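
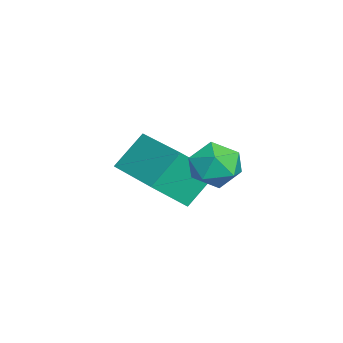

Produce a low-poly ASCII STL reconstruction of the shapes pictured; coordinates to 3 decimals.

solid 
facet normal -0.831 -0.171 0.529
outer loop
vertex -0.171 3.466 3.267
vertex -0.073 2.71 3.176
vertex 0.238 3.067 3.78
endloop
endfacet
facet normal -0.511 0.432 0.743
outer loop
vertex -0.171 3.466 3.267
vertex 0.238 3.067 3.78
vertex 0.482 3.757 3.547
endloop
endfacet
facet normal -0.464 0.867 0.181
outer loop
vertex -0.171 3.466 3.267
vertex 0.482 3.757 3.547
vertex 0.32 3.826 2.8
endloop
endfacet
facet normal -0.754 0.534 -0.381
outer loop
vertex -0.171 3.466 3.267
vertex 0.32 3.826 2.8
vertex -0.022 3.179 2.57
endloop
endfacet
facet normal -0.980 -0.107 -0.165
outer loop
vertex -0.171 3.466 3.267
vertex -0.022 3.179 2.57
vertex -0.073 2.71 3.176
endloop
endfacet
facet normal 0.151 0.268 0.952
outer loop
vertex 0.482 3.757 3.547
vertex 0.238 3.067 3.78
vertex 0.982 3.181 3.63
endloop
endfacet
facet normal -0.365 -0.707 0.606
outer loop
vertex 0.238 3.067 3.78
vertex -0.073 2.71 3.176
vertex 0.64 2.534 3.4
endloop
endfacet
facet normal -0.608 -0.602 -0.517
outer loop
vertex -0.073 2.71 3.176
vertex -0.022 3.179 2.57
vertex 0.478 2.603 2.653
endloop
endfacet
facet normal -0.242 0.436 -0.867
outer loop
vertex -0.022 3.179 2.57
vertex 0.32 3.826 2.8
vertex 0.722 3.293 2.42
endloop
endfacet
facet normal 0.227 0.973 0.041
outer loop
vertex 0.32 3.826 2.8
vertex 0.482 3.757 3.547
vertex 1.033 3.65 3.024
endloop
endfacet
facet normal 0.754 -0.534 0.381
outer loop
vertex 1.131 2.894 2.933
vertex 0.982 3.181 3.63
vertex 0.64 2.534 3.4
endloop
endfacet
facet normal 0.464 -0.867 -0.181
outer loop
vertex 1.131 2.894 2.933
vertex 0.64 2.534 3.4
vertex 0.478 2.603 2.653
endloop
endfacet
facet normal 0.511 -0.432 -0.743
outer loop
vertex 1.131 2.894 2.933
vertex 0.478 2.603 2.653
vertex 0.722 3.293 2.42
endloop
endfacet
facet normal 0.831 0.171 -0.529
outer loop
vertex 1.131 2.894 2.933
vertex 0.722 3.293 2.42
vertex 1.033 3.65 3.024
endloop
endfacet
facet normal 0.980 0.107 0.165
outer loop
vertex 1.131 2.894 2.933
vertex 1.033 3.65 3.024
vertex 0.982 3.181 3.63
endloop
endfacet
facet normal 0.242 -0.436 0.867
outer loop
vertex 0.64 2.534 3.4
vertex 0.982 3.181 3.63
vertex 0.238 3.067 3.78
endloop
endfacet
facet normal -0.227 -0.973 -0.041
outer loop
vertex 0.478 2.603 2.653
vertex 0.64 2.534 3.4
vertex -0.073 2.71 3.176
endloop
endfacet
facet normal -0.151 -0.268 -0.952
outer loop
vertex 0.722 3.293 2.42
vertex 0.478 2.603 2.653
vertex -0.022 3.179 2.57
endloop
endfacet
facet normal 0.365 0.707 -0.606
outer loop
vertex 1.033 3.65 3.024
vertex 0.722 3.293 2.42
vertex 0.32 3.826 2.8
endloop
endfacet
facet normal 0.608 0.602 0.517
outer loop
vertex 0.982 3.181 3.63
vertex 1.033 3.65 3.024
vertex 0.482 3.757 3.547
endloop
endfacet
facet normal -0.845 -0.528 -0.083
outer loop
vertex -2.103 0.469 1.665
vertex -2.647 1.188 2.629
vertex -2.576 1.374 0.722
endloop
endfacet
facet normal 0.413 -0.545 -0.730
outer loop
vertex -0.853 2.452 0.891
vertex -2.103 0.469 1.665
vertex -2.576 1.374 0.722
endloop
endfacet
facet normal -0.845 -0.529 -0.083
outer loop
vertex -2.576 1.374 0.722
vertex -2.647 1.188 2.629
vertex -3.121 2.093 1.686
endloop
endfacet
facet normal -0.341 0.651 -0.678
outer loop
vertex -3.121 2.093 1.686
vertex -0.853 2.452 0.891
vertex -2.576 1.374 0.722
endloop
endfacet
facet normal 0.341 -0.651 0.678
outer loop
vertex -2.103 0.469 1.665
vertex -0.924 2.266 2.798
vertex -2.647 1.188 2.629
endloop
endfacet
facet normal 0.412 -0.545 -0.730
outer loop
vertex -0.379 1.547 1.834
vertex -2.103 0.469 1.665
vertex -0.853 2.452 0.891
endloop
endfacet
facet normal 0.341 -0.651 0.678
outer loop
vertex -0.379 1.547 1.834
vertex -0.924 2.266 2.798
vertex -2.103 0.469 1.665
endloop
endfacet
facet normal -0.412 0.545 0.730
outer loop
vertex -2.647 1.188 2.629
vertex -0.924 2.266 2.798
vertex -3.121 2.093 1.686
endloop
endfacet
facet normal -0.341 0.651 -0.678
outer loop
vertex -1.397 3.171 1.855
vertex -0.853 2.452 0.891
vertex -3.121 2.093 1.686
endloop
endfacet
facet normal -0.412 0.545 0.730
outer loop
vertex -3.121 2.093 1.686
vertex -0.924 2.266 2.798
vertex -1.397 3.171 1.855
endloop
endfacet
facet normal 0.845 0.529 0.083
outer loop
vertex -1.397 3.171 1.855
vertex -0.379 1.547 1.834
vertex -0.853 2.452 0.891
endloop
endfacet
facet normal 0.845 0.528 0.083
outer loop
vertex -0.924 2.266 2.798
vertex -0.379 1.547 1.834
vertex -1.397 3.171 1.855
endloop
endfacet

endsolid


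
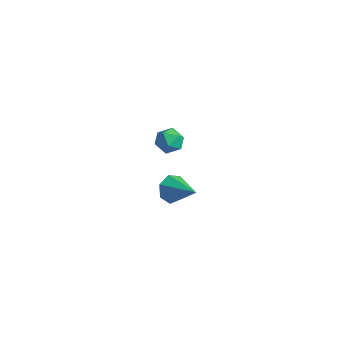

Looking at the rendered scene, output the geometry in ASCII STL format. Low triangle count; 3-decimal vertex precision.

solid 
facet normal -0.895 0.000 -0.446
outer loop
vertex 2.619 -2.441 -0.693
vertex 2.264 -2.71 0.019
vertex 2.392 -1.92 -0.237
endloop
endfacet
facet normal 0.641 0.644 -0.417
outer loop
vertex 2.619 -2.441 -0.693
vertex 2.392 -1.92 -0.237
vertex 3.876 -2.71 0.821
endloop
endfacet
facet normal -0.895 0.001 -0.445
outer loop
vertex 2.392 -1.92 -0.237
vertex 2.264 -2.71 0.019
vertex 2.069 -1.994 0.412
endloop
endfacet
facet normal 0.305 0.917 0.257
outer loop
vertex 2.392 -1.92 -0.237
vertex 2.069 -1.994 0.412
vertex 3.876 -2.71 0.821
endloop
endfacet
facet normal -0.895 0.001 -0.445
outer loop
vertex 2.069 -1.994 0.412
vertex 2.264 -2.71 0.019
vertex 1.893 -2.607 0.765
endloop
endfacet
facet normal 0.001 0.499 0.867
outer loop
vertex 2.069 -1.994 0.412
vertex 1.893 -2.607 0.765
vertex 3.876 -2.71 0.821
endloop
endfacet
facet normal -0.895 -0.000 -0.445
outer loop
vertex 1.893 -2.607 0.765
vertex 2.264 -2.71 0.019
vertex 1.997 -3.297 0.556
endloop
endfacet
facet normal -0.042 -0.295 0.954
outer loop
vertex 1.893 -2.607 0.765
vertex 1.997 -3.297 0.556
vertex 3.876 -2.71 0.821
endloop
endfacet
facet normal -0.896 0.000 -0.445
outer loop
vertex 1.997 -3.297 0.556
vertex 2.264 -2.71 0.019
vertex 2.302 -3.545 -0.058
endloop
endfacet
facet normal 0.207 -0.867 0.453
outer loop
vertex 1.997 -3.297 0.556
vertex 2.302 -3.545 -0.058
vertex 3.876 -2.71 0.821
endloop
endfacet
facet normal -0.895 0.000 -0.446
outer loop
vertex 2.302 -3.545 -0.058
vertex 2.264 -2.71 0.019
vertex 2.579 -3.164 -0.614
endloop
endfacet
facet normal 0.561 -0.786 -0.259
outer loop
vertex 2.302 -3.545 -0.058
vertex 2.579 -3.164 -0.614
vertex 3.876 -2.71 0.821
endloop
endfacet
facet normal -0.895 0.001 -0.446
outer loop
vertex 2.579 -3.164 -0.614
vertex 2.264 -2.71 0.019
vertex 2.619 -2.441 -0.693
endloop
endfacet
facet normal 0.755 -0.112 -0.646
outer loop
vertex 2.579 -3.164 -0.614
vertex 2.619 -2.441 -0.693
vertex 3.876 -2.71 0.821
endloop
endfacet
facet normal -0.812 0.506 0.289
outer loop
vertex -4.217 3.373 -3.618
vertex -4.47 2.691 -3.135
vertex -3.961 3.308 -2.786
endloop
endfacet
facet normal -0.269 0.950 0.157
outer loop
vertex -4.217 3.373 -3.618
vertex -3.961 3.308 -2.786
vertex -3.396 3.569 -3.397
endloop
endfacet
facet normal -0.064 0.852 -0.519
outer loop
vertex -4.217 3.373 -3.618
vertex -3.396 3.569 -3.397
vertex -3.555 3.114 -4.124
endloop
endfacet
facet normal -0.480 0.347 -0.806
outer loop
vertex -4.217 3.373 -3.618
vertex -3.555 3.114 -4.124
vertex -4.219 2.571 -3.962
endloop
endfacet
facet normal -0.943 0.133 -0.306
outer loop
vertex -4.217 3.373 -3.618
vertex -4.219 2.571 -3.962
vertex -4.47 2.691 -3.135
endloop
endfacet
facet normal 0.274 0.767 0.581
outer loop
vertex -3.396 3.569 -3.397
vertex -3.961 3.308 -2.786
vertex -3.141 3.009 -2.778
endloop
endfacet
facet normal -0.604 0.049 0.795
outer loop
vertex -3.961 3.308 -2.786
vertex -4.47 2.691 -3.135
vertex -3.805 2.466 -2.616
endloop
endfacet
facet normal -0.815 -0.555 -0.167
outer loop
vertex -4.47 2.691 -3.135
vertex -4.219 2.571 -3.962
vertex -3.964 2.011 -3.343
endloop
endfacet
facet normal -0.067 -0.209 -0.976
outer loop
vertex -4.219 2.571 -3.962
vertex -3.555 3.114 -4.124
vertex -3.399 2.272 -3.954
endloop
endfacet
facet normal 0.606 0.608 -0.513
outer loop
vertex -3.555 3.114 -4.124
vertex -3.396 3.569 -3.397
vertex -2.89 2.889 -3.605
endloop
endfacet
facet normal 0.480 -0.347 0.806
outer loop
vertex -3.143 2.207 -3.122
vertex -3.141 3.009 -2.778
vertex -3.805 2.466 -2.616
endloop
endfacet
facet normal 0.064 -0.852 0.519
outer loop
vertex -3.143 2.207 -3.122
vertex -3.805 2.466 -2.616
vertex -3.964 2.011 -3.343
endloop
endfacet
facet normal 0.269 -0.950 -0.157
outer loop
vertex -3.143 2.207 -3.122
vertex -3.964 2.011 -3.343
vertex -3.399 2.272 -3.954
endloop
endfacet
facet normal 0.812 -0.506 -0.289
outer loop
vertex -3.143 2.207 -3.122
vertex -3.399 2.272 -3.954
vertex -2.89 2.889 -3.605
endloop
endfacet
facet normal 0.943 -0.133 0.306
outer loop
vertex -3.143 2.207 -3.122
vertex -2.89 2.889 -3.605
vertex -3.141 3.009 -2.778
endloop
endfacet
facet normal 0.067 0.209 0.976
outer loop
vertex -3.805 2.466 -2.616
vertex -3.141 3.009 -2.778
vertex -3.961 3.308 -2.786
endloop
endfacet
facet normal -0.606 -0.608 0.513
outer loop
vertex -3.964 2.011 -3.343
vertex -3.805 2.466 -2.616
vertex -4.47 2.691 -3.135
endloop
endfacet
facet normal -0.274 -0.767 -0.581
outer loop
vertex -3.399 2.272 -3.954
vertex -3.964 2.011 -3.343
vertex -4.219 2.571 -3.962
endloop
endfacet
facet normal 0.604 -0.049 -0.795
outer loop
vertex -2.89 2.889 -3.605
vertex -3.399 2.272 -3.954
vertex -3.555 3.114 -4.124
endloop
endfacet
facet normal 0.815 0.555 0.167
outer loop
vertex -3.141 3.009 -2.778
vertex -2.89 2.889 -3.605
vertex -3.396 3.569 -3.397
endloop
endfacet

endsolid


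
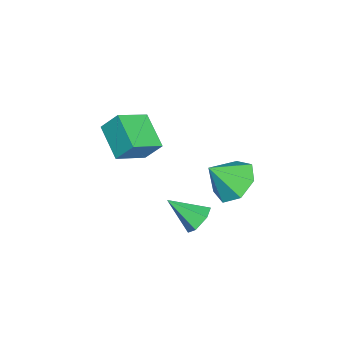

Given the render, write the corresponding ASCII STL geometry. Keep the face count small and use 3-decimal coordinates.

solid 
facet normal 0.119 0.813 -0.570
outer loop
vertex 2.008 0.467 -0.641
vertex 1.695 0.126 -1.193
vertex 1.295 0.508 -0.732
endloop
endfacet
facet normal -0.109 0.243 0.964
outer loop
vertex 2.008 0.467 -0.641
vertex 1.295 0.508 -0.732
vertex 1.505 -1.166 -0.287
endloop
endfacet
facet normal 0.119 0.813 -0.570
outer loop
vertex 1.295 0.508 -0.732
vertex 1.695 0.126 -1.193
vertex 0.982 0.167 -1.284
endloop
endfacet
facet normal -0.875 0.019 0.484
outer loop
vertex 1.295 0.508 -0.732
vertex 0.982 0.167 -1.284
vertex 1.505 -1.166 -0.287
endloop
endfacet
facet normal 0.119 0.814 -0.569
outer loop
vertex 0.982 0.167 -1.284
vertex 1.695 0.126 -1.193
vertex 1.383 -0.214 -1.745
endloop
endfacet
facet normal -0.809 -0.521 -0.273
outer loop
vertex 0.982 0.167 -1.284
vertex 1.383 -0.214 -1.745
vertex 1.505 -1.166 -0.287
endloop
endfacet
facet normal 0.120 0.814 -0.569
outer loop
vertex 1.383 -0.214 -1.745
vertex 1.695 0.126 -1.193
vertex 2.096 -0.255 -1.653
endloop
endfacet
facet normal 0.023 -0.836 -0.548
outer loop
vertex 1.383 -0.214 -1.745
vertex 2.096 -0.255 -1.653
vertex 1.505 -1.166 -0.287
endloop
endfacet
facet normal 0.120 0.814 -0.569
outer loop
vertex 2.096 -0.255 -1.653
vertex 1.695 0.126 -1.193
vertex 2.408 0.085 -1.101
endloop
endfacet
facet normal 0.788 -0.613 -0.068
outer loop
vertex 2.096 -0.255 -1.653
vertex 2.408 0.085 -1.101
vertex 1.505 -1.166 -0.287
endloop
endfacet
facet normal 0.120 0.813 -0.570
outer loop
vertex 2.408 0.085 -1.101
vertex 1.695 0.126 -1.193
vertex 2.008 0.467 -0.641
endloop
endfacet
facet normal 0.722 -0.073 0.688
outer loop
vertex 2.408 0.085 -1.101
vertex 2.008 0.467 -0.641
vertex 1.505 -1.166 -0.287
endloop
endfacet
facet normal -0.643 0.604 -0.471
outer loop
vertex -2.624 -2.652 1.111
vertex -1.308 -1.808 0.396
vertex -2.647 -3.362 0.232
endloop
endfacet
facet normal -0.765 -0.491 0.416
outer loop
vertex -1.592 -4.352 1.004
vertex -2.624 -2.652 1.111
vertex -2.647 -3.362 0.232
endloop
endfacet
facet normal -0.643 0.604 -0.470
outer loop
vertex -2.647 -3.362 0.232
vertex -1.308 -1.808 0.396
vertex -1.331 -2.517 -0.483
endloop
endfacet
facet normal -0.020 -0.628 -0.778
outer loop
vertex -1.331 -2.517 -0.483
vertex -1.592 -4.352 1.004
vertex -2.647 -3.362 0.232
endloop
endfacet
facet normal 0.020 0.628 0.778
outer loop
vertex -2.624 -2.652 1.111
vertex -0.253 -2.798 1.168
vertex -1.308 -1.808 0.396
endloop
endfacet
facet normal -0.766 -0.491 0.416
outer loop
vertex -1.569 -3.643 1.883
vertex -2.624 -2.652 1.111
vertex -1.592 -4.352 1.004
endloop
endfacet
facet normal 0.020 0.628 0.778
outer loop
vertex -1.569 -3.643 1.883
vertex -0.253 -2.798 1.168
vertex -2.624 -2.652 1.111
endloop
endfacet
facet normal 0.765 0.491 -0.416
outer loop
vertex -1.308 -1.808 0.396
vertex -0.253 -2.798 1.168
vertex -1.331 -2.517 -0.483
endloop
endfacet
facet normal -0.020 -0.628 -0.778
outer loop
vertex -0.276 -3.508 0.289
vertex -1.592 -4.352 1.004
vertex -1.331 -2.517 -0.483
endloop
endfacet
facet normal 0.765 0.491 -0.416
outer loop
vertex -1.331 -2.517 -0.483
vertex -0.253 -2.798 1.168
vertex -0.276 -3.508 0.289
endloop
endfacet
facet normal 0.643 -0.604 0.471
outer loop
vertex -0.276 -3.508 0.289
vertex -1.569 -3.643 1.883
vertex -1.592 -4.352 1.004
endloop
endfacet
facet normal 0.643 -0.604 0.471
outer loop
vertex -0.253 -2.798 1.168
vertex -1.569 -3.643 1.883
vertex -0.276 -3.508 0.289
endloop
endfacet
facet normal -0.257 0.634 -0.729
outer loop
vertex 2.507 1.805 1.312
vertex 1.53 1.42 1.321
vertex 1.923 2.218 1.877
endloop
endfacet
facet normal 0.748 0.186 0.637
outer loop
vertex 2.507 1.805 1.312
vertex 1.923 2.218 1.877
vertex 1.91 0.48 2.399
endloop
endfacet
facet normal -0.257 0.634 -0.729
outer loop
vertex 1.923 2.218 1.877
vertex 1.53 1.42 1.321
vertex 1.044 2.03 2.023
endloop
endfacet
facet normal 0.097 0.286 0.953
outer loop
vertex 1.923 2.218 1.877
vertex 1.044 2.03 2.023
vertex 1.91 0.48 2.399
endloop
endfacet
facet normal -0.257 0.635 -0.729
outer loop
vertex 1.044 2.03 2.023
vertex 1.53 1.42 1.321
vertex 0.53 1.382 1.64
endloop
endfacet
facet normal -0.523 -0.086 0.848
outer loop
vertex 1.044 2.03 2.023
vertex 0.53 1.382 1.64
vertex 1.91 0.48 2.399
endloop
endfacet
facet normal -0.257 0.634 -0.729
outer loop
vertex 0.53 1.382 1.64
vertex 1.53 1.42 1.321
vertex 0.77 0.762 1.016
endloop
endfacet
facet normal -0.645 -0.651 0.399
outer loop
vertex 0.53 1.382 1.64
vertex 0.77 0.762 1.016
vertex 1.91 0.48 2.399
endloop
endfacet
facet normal -0.257 0.635 -0.729
outer loop
vertex 0.77 0.762 1.016
vertex 1.53 1.42 1.321
vertex 1.581 0.638 0.622
endloop
endfacet
facet normal -0.177 -0.983 -0.055
outer loop
vertex 0.77 0.762 1.016
vertex 1.581 0.638 0.622
vertex 1.91 0.48 2.399
endloop
endfacet
facet normal -0.257 0.635 -0.729
outer loop
vertex 1.581 0.638 0.622
vertex 1.53 1.42 1.321
vertex 2.354 1.102 0.753
endloop
endfacet
facet normal 0.528 -0.832 -0.172
outer loop
vertex 1.581 0.638 0.622
vertex 2.354 1.102 0.753
vertex 1.91 0.48 2.399
endloop
endfacet
facet normal -0.257 0.635 -0.728
outer loop
vertex 2.354 1.102 0.753
vertex 1.53 1.42 1.321
vertex 2.507 1.805 1.312
endloop
endfacet
facet normal 0.940 -0.312 0.136
outer loop
vertex 2.354 1.102 0.753
vertex 2.507 1.805 1.312
vertex 1.91 0.48 2.399
endloop
endfacet

endsolid


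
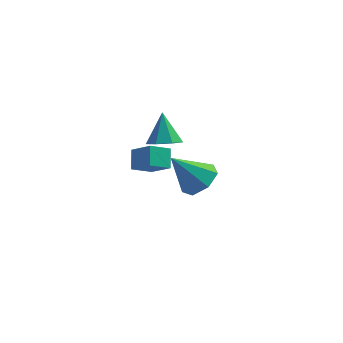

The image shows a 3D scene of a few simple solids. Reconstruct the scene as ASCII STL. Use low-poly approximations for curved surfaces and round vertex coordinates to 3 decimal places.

solid 
facet normal -0.723 -0.502 0.474
outer loop
vertex -1.073 -1.288 2.563
vertex -1.889 -0.773 1.865
vertex -0.989 -1.999 1.938
endloop
endfacet
facet normal 0.684 -0.434 0.586
outer loop
vertex -0.251 -1.487 1.455
vertex -1.073 -1.288 2.563
vertex -0.989 -1.999 1.938
endloop
endfacet
facet normal -0.723 -0.503 0.474
outer loop
vertex -0.989 -1.999 1.938
vertex -1.889 -0.773 1.865
vertex -1.804 -1.484 1.241
endloop
endfacet
facet normal 0.089 -0.748 -0.657
outer loop
vertex -1.804 -1.484 1.241
vertex -0.251 -1.487 1.455
vertex -0.989 -1.999 1.938
endloop
endfacet
facet normal -0.089 0.749 0.657
outer loop
vertex -1.073 -1.288 2.563
vertex -1.151 -0.261 1.382
vertex -1.889 -0.773 1.865
endloop
endfacet
facet normal 0.685 -0.432 0.586
outer loop
vertex -0.336 -0.776 2.079
vertex -1.073 -1.288 2.563
vertex -0.251 -1.487 1.455
endloop
endfacet
facet normal -0.089 0.749 0.657
outer loop
vertex -0.336 -0.776 2.079
vertex -1.151 -0.261 1.382
vertex -1.073 -1.288 2.563
endloop
endfacet
facet normal -0.684 0.433 -0.587
outer loop
vertex -1.889 -0.773 1.865
vertex -1.151 -0.261 1.382
vertex -1.804 -1.484 1.241
endloop
endfacet
facet normal 0.089 -0.749 -0.657
outer loop
vertex -1.067 -0.972 0.757
vertex -0.251 -1.487 1.455
vertex -1.804 -1.484 1.241
endloop
endfacet
facet normal -0.685 0.433 -0.585
outer loop
vertex -1.804 -1.484 1.241
vertex -1.151 -0.261 1.382
vertex -1.067 -0.972 0.757
endloop
endfacet
facet normal 0.723 0.503 -0.474
outer loop
vertex -1.067 -0.972 0.757
vertex -0.336 -0.776 2.079
vertex -0.251 -1.487 1.455
endloop
endfacet
facet normal 0.723 0.502 -0.474
outer loop
vertex -1.151 -0.261 1.382
vertex -0.336 -0.776 2.079
vertex -1.067 -0.972 0.757
endloop
endfacet
facet normal 0.623 0.121 -0.773
outer loop
vertex 0.839 4.573 -2.863
vertex 0.327 3.889 -3.383
vertex 0.183 4.878 -3.344
endloop
endfacet
facet normal -0.077 0.792 0.606
outer loop
vertex 0.839 4.573 -2.863
vertex 0.183 4.878 -3.344
vertex -0.887 3.651 -1.877
endloop
endfacet
facet normal 0.623 0.121 -0.773
outer loop
vertex 0.183 4.878 -3.344
vertex 0.327 3.889 -3.383
vertex -0.364 4.438 -3.854
endloop
endfacet
facet normal -0.682 0.723 0.108
outer loop
vertex 0.183 4.878 -3.344
vertex -0.364 4.438 -3.854
vertex -0.887 3.651 -1.877
endloop
endfacet
facet normal 0.623 0.122 -0.772
outer loop
vertex -0.364 4.438 -3.854
vertex 0.327 3.889 -3.383
vertex -0.39 3.585 -4.01
endloop
endfacet
facet normal -0.971 0.071 -0.228
outer loop
vertex -0.364 4.438 -3.854
vertex -0.39 3.585 -4.01
vertex -0.887 3.651 -1.877
endloop
endfacet
facet normal 0.623 0.122 -0.772
outer loop
vertex -0.39 3.585 -4.01
vertex 0.327 3.889 -3.383
vertex 0.124 2.961 -3.694
endloop
endfacet
facet normal -0.725 -0.672 -0.148
outer loop
vertex -0.39 3.585 -4.01
vertex 0.124 2.961 -3.694
vertex -0.887 3.651 -1.877
endloop
endfacet
facet normal 0.623 0.123 -0.772
outer loop
vertex 0.124 2.961 -3.694
vertex 0.327 3.889 -3.383
vertex 0.791 3.036 -3.144
endloop
endfacet
facet normal -0.131 -0.949 0.288
outer loop
vertex 0.124 2.961 -3.694
vertex 0.791 3.036 -3.144
vertex -0.887 3.651 -1.877
endloop
endfacet
facet normal 0.622 0.122 -0.773
outer loop
vertex 0.791 3.036 -3.144
vertex 0.327 3.889 -3.383
vertex 1.109 3.753 -2.775
endloop
endfacet
facet normal 0.366 -0.549 0.751
outer loop
vertex 0.791 3.036 -3.144
vertex 1.109 3.753 -2.775
vertex -0.887 3.651 -1.877
endloop
endfacet
facet normal 0.622 0.122 -0.773
outer loop
vertex 1.109 3.753 -2.775
vertex 0.327 3.889 -3.383
vertex 0.839 4.573 -2.863
endloop
endfacet
facet normal 0.390 0.224 0.893
outer loop
vertex 1.109 3.753 -2.775
vertex 0.839 4.573 -2.863
vertex -0.887 3.651 -1.877
endloop
endfacet
facet normal 0.129 -0.538 -0.833
outer loop
vertex -0.441 3.087 -0.362
vertex -1.01 2.591 -0.13
vertex -1.076 3.248 -0.564
endloop
endfacet
facet normal 0.269 0.960 -0.079
outer loop
vertex -0.441 3.087 -0.362
vertex -1.076 3.248 -0.564
vertex -1.21 3.429 1.17
endloop
endfacet
facet normal 0.128 -0.538 -0.833
outer loop
vertex -1.076 3.248 -0.564
vertex -1.01 2.591 -0.13
vertex -1.661 2.915 -0.439
endloop
endfacet
facet normal -0.511 0.850 -0.128
outer loop
vertex -1.076 3.248 -0.564
vertex -1.661 2.915 -0.439
vertex -1.21 3.429 1.17
endloop
endfacet
facet normal 0.128 -0.537 -0.834
outer loop
vertex -1.661 2.915 -0.439
vertex -1.01 2.591 -0.13
vertex -1.757 2.338 -0.082
endloop
endfacet
facet normal -0.946 0.269 0.179
outer loop
vertex -1.661 2.915 -0.439
vertex -1.757 2.338 -0.082
vertex -1.21 3.429 1.17
endloop
endfacet
facet normal 0.128 -0.537 -0.834
outer loop
vertex -1.757 2.338 -0.082
vertex -1.01 2.591 -0.13
vertex -1.29 1.951 0.239
endloop
endfacet
facet normal -0.709 -0.348 0.613
outer loop
vertex -1.757 2.338 -0.082
vertex -1.29 1.951 0.239
vertex -1.21 3.429 1.17
endloop
endfacet
facet normal 0.128 -0.537 -0.834
outer loop
vertex -1.29 1.951 0.239
vertex -1.01 2.591 -0.13
vertex -0.613 2.047 0.281
endloop
endfacet
facet normal 0.023 -0.534 0.845
outer loop
vertex -1.29 1.951 0.239
vertex -0.613 2.047 0.281
vertex -1.21 3.429 1.17
endloop
endfacet
facet normal 0.128 -0.537 -0.834
outer loop
vertex -0.613 2.047 0.281
vertex -1.01 2.591 -0.13
vertex -0.235 2.552 0.014
endloop
endfacet
facet normal 0.697 -0.150 0.702
outer loop
vertex -0.613 2.047 0.281
vertex -0.235 2.552 0.014
vertex -1.21 3.429 1.17
endloop
endfacet
facet normal 0.128 -0.537 -0.834
outer loop
vertex -0.235 2.552 0.014
vertex -1.01 2.591 -0.13
vertex -0.441 3.087 -0.362
endloop
endfacet
facet normal 0.807 0.515 0.290
outer loop
vertex -0.235 2.552 0.014
vertex -0.441 3.087 -0.362
vertex -1.21 3.429 1.17
endloop
endfacet

endsolid


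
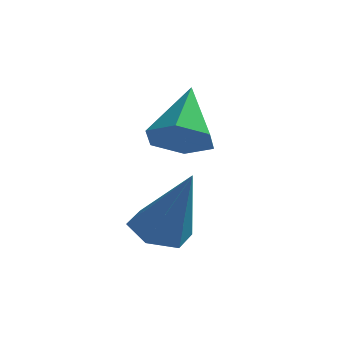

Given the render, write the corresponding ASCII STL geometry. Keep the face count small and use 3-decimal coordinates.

solid 
facet normal -0.416 0.161 -0.895
outer loop
vertex 0.812 2.256 -1.611
vertex 0.27 1.933 -1.417
vertex 0.318 2.584 -1.322
endloop
endfacet
facet normal 0.618 0.762 0.191
outer loop
vertex 0.812 2.256 -1.611
vertex 0.318 2.584 -1.322
vertex 1.01 1.647 0.177
endloop
endfacet
facet normal -0.416 0.161 -0.895
outer loop
vertex 0.318 2.584 -1.322
vertex 0.27 1.933 -1.417
vertex -0.224 2.261 -1.128
endloop
endfacet
facet normal -0.245 0.767 0.593
outer loop
vertex 0.318 2.584 -1.322
vertex -0.224 2.261 -1.128
vertex 1.01 1.647 0.177
endloop
endfacet
facet normal -0.416 0.161 -0.895
outer loop
vertex -0.224 2.261 -1.128
vertex 0.27 1.933 -1.417
vertex -0.272 1.61 -1.223
endloop
endfacet
facet normal -0.736 -0.044 0.675
outer loop
vertex -0.224 2.261 -1.128
vertex -0.272 1.61 -1.223
vertex 1.01 1.647 0.177
endloop
endfacet
facet normal -0.416 0.160 -0.895
outer loop
vertex -0.272 1.61 -1.223
vertex 0.27 1.933 -1.417
vertex 0.222 1.281 -1.511
endloop
endfacet
facet normal -0.365 -0.860 0.357
outer loop
vertex -0.272 1.61 -1.223
vertex 0.222 1.281 -1.511
vertex 1.01 1.647 0.177
endloop
endfacet
facet normal -0.415 0.160 -0.896
outer loop
vertex 0.222 1.281 -1.511
vertex 0.27 1.933 -1.417
vertex 0.765 1.604 -1.705
endloop
endfacet
facet normal 0.499 -0.866 -0.045
outer loop
vertex 0.222 1.281 -1.511
vertex 0.765 1.604 -1.705
vertex 1.01 1.647 0.177
endloop
endfacet
facet normal -0.415 0.159 -0.896
outer loop
vertex 0.765 1.604 -1.705
vertex 0.27 1.933 -1.417
vertex 0.812 2.256 -1.611
endloop
endfacet
facet normal 0.990 -0.053 -0.128
outer loop
vertex 0.765 1.604 -1.705
vertex 0.812 2.256 -1.611
vertex 1.01 1.647 0.177
endloop
endfacet
facet normal 0.086 -0.748 -0.658
outer loop
vertex 0.863 3.476 0.196
vertex 0.276 3.165 0.473
vertex 0.213 3.635 -0.069
endloop
endfacet
facet normal 0.358 0.861 -0.361
outer loop
vertex 0.863 3.476 0.196
vertex 0.213 3.635 -0.069
vertex 0.144 4.315 1.487
endloop
endfacet
facet normal 0.087 -0.748 -0.658
outer loop
vertex 0.213 3.635 -0.069
vertex 0.276 3.165 0.473
vertex -0.374 3.324 0.207
endloop
endfacet
facet normal -0.562 0.748 -0.352
outer loop
vertex 0.213 3.635 -0.069
vertex -0.374 3.324 0.207
vertex 0.144 4.315 1.487
endloop
endfacet
facet normal 0.086 -0.748 -0.658
outer loop
vertex -0.374 3.324 0.207
vertex 0.276 3.165 0.473
vertex -0.312 2.854 0.749
endloop
endfacet
facet normal -0.952 0.168 0.255
outer loop
vertex -0.374 3.324 0.207
vertex -0.312 2.854 0.749
vertex 0.144 4.315 1.487
endloop
endfacet
facet normal 0.085 -0.747 -0.660
outer loop
vertex -0.312 2.854 0.749
vertex 0.276 3.165 0.473
vertex 0.339 2.694 1.014
endloop
endfacet
facet normal -0.422 -0.300 0.855
outer loop
vertex -0.312 2.854 0.749
vertex 0.339 2.694 1.014
vertex 0.144 4.315 1.487
endloop
endfacet
facet normal 0.085 -0.747 -0.660
outer loop
vertex 0.339 2.694 1.014
vertex 0.276 3.165 0.473
vertex 0.926 3.005 0.738
endloop
endfacet
facet normal 0.497 -0.187 0.847
outer loop
vertex 0.339 2.694 1.014
vertex 0.926 3.005 0.738
vertex 0.144 4.315 1.487
endloop
endfacet
facet normal 0.085 -0.747 -0.659
outer loop
vertex 0.926 3.005 0.738
vertex 0.276 3.165 0.473
vertex 0.863 3.476 0.196
endloop
endfacet
facet normal 0.888 0.393 0.239
outer loop
vertex 0.926 3.005 0.738
vertex 0.863 3.476 0.196
vertex 0.144 4.315 1.487
endloop
endfacet

endsolid


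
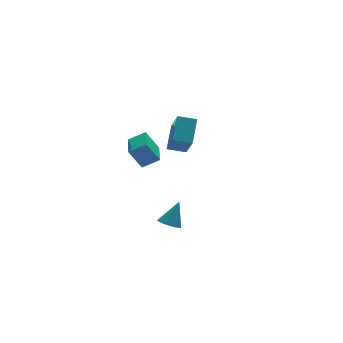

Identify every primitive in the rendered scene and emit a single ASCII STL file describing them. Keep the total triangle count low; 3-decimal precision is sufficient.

solid 
facet normal -0.477 -0.666 -0.573
outer loop
vertex 0.226 1.446 0.761
vertex -0.708 1.913 0.996
vertex 0.435 2.661 -0.827
endloop
endfacet
facet normal 0.872 -0.437 -0.219
outer loop
vertex 1.228 3.767 0.124
vertex 0.226 1.446 0.761
vertex 0.435 2.661 -0.827
endloop
endfacet
facet normal -0.477 -0.666 -0.573
outer loop
vertex 0.435 2.661 -0.827
vertex -0.708 1.913 0.996
vertex -0.499 3.128 -0.592
endloop
endfacet
facet normal 0.104 0.605 -0.790
outer loop
vertex -0.499 3.128 -0.592
vertex 1.228 3.767 0.124
vertex 0.435 2.661 -0.827
endloop
endfacet
facet normal -0.104 -0.605 0.790
outer loop
vertex 0.226 1.446 0.761
vertex 0.085 3.019 1.947
vertex -0.708 1.913 0.996
endloop
endfacet
facet normal 0.872 -0.437 -0.219
outer loop
vertex 1.019 2.552 1.712
vertex 0.226 1.446 0.761
vertex 1.228 3.767 0.124
endloop
endfacet
facet normal -0.104 -0.605 0.790
outer loop
vertex 1.019 2.552 1.712
vertex 0.085 3.019 1.947
vertex 0.226 1.446 0.761
endloop
endfacet
facet normal -0.872 0.437 0.219
outer loop
vertex -0.708 1.913 0.996
vertex 0.085 3.019 1.947
vertex -0.499 3.128 -0.592
endloop
endfacet
facet normal 0.104 0.605 -0.790
outer loop
vertex 0.294 4.234 0.359
vertex 1.228 3.767 0.124
vertex -0.499 3.128 -0.592
endloop
endfacet
facet normal -0.872 0.437 0.219
outer loop
vertex -0.499 3.128 -0.592
vertex 0.085 3.019 1.947
vertex 0.294 4.234 0.359
endloop
endfacet
facet normal 0.477 0.666 0.573
outer loop
vertex 0.294 4.234 0.359
vertex 1.019 2.552 1.712
vertex 1.228 3.767 0.124
endloop
endfacet
facet normal 0.477 0.666 0.573
outer loop
vertex 0.085 3.019 1.947
vertex 1.019 2.552 1.712
vertex 0.294 4.234 0.359
endloop
endfacet
facet normal -0.446 0.239 0.863
outer loop
vertex -2.546 1.211 1.65
vertex -1.983 2.545 1.572
vertex -3.417 1.547 1.107
endloop
endfacet
facet normal -0.388 -0.920 0.054
outer loop
vertex -2.797 1.215 -0.092
vertex -2.546 1.211 1.65
vertex -3.417 1.547 1.107
endloop
endfacet
facet normal -0.446 0.239 0.862
outer loop
vertex -3.417 1.547 1.107
vertex -1.983 2.545 1.572
vertex -2.854 2.881 1.028
endloop
endfacet
facet normal -0.807 0.311 -0.503
outer loop
vertex -2.854 2.881 1.028
vertex -2.797 1.215 -0.092
vertex -3.417 1.547 1.107
endloop
endfacet
facet normal 0.806 -0.311 0.503
outer loop
vertex -2.546 1.211 1.65
vertex -1.363 2.213 0.373
vertex -1.983 2.545 1.572
endloop
endfacet
facet normal -0.388 -0.920 0.054
outer loop
vertex -1.926 0.879 0.452
vertex -2.546 1.211 1.65
vertex -2.797 1.215 -0.092
endloop
endfacet
facet normal 0.806 -0.311 0.503
outer loop
vertex -1.926 0.879 0.452
vertex -1.363 2.213 0.373
vertex -2.546 1.211 1.65
endloop
endfacet
facet normal 0.388 0.920 -0.054
outer loop
vertex -1.983 2.545 1.572
vertex -1.363 2.213 0.373
vertex -2.854 2.881 1.028
endloop
endfacet
facet normal -0.806 0.311 -0.503
outer loop
vertex -2.234 2.549 -0.17
vertex -2.797 1.215 -0.092
vertex -2.854 2.881 1.028
endloop
endfacet
facet normal 0.388 0.920 -0.054
outer loop
vertex -2.854 2.881 1.028
vertex -1.363 2.213 0.373
vertex -2.234 2.549 -0.17
endloop
endfacet
facet normal 0.446 -0.239 -0.862
outer loop
vertex -2.234 2.549 -0.17
vertex -1.926 0.879 0.452
vertex -2.797 1.215 -0.092
endloop
endfacet
facet normal 0.446 -0.239 -0.863
outer loop
vertex -1.363 2.213 0.373
vertex -1.926 0.879 0.452
vertex -2.234 2.549 -0.17
endloop
endfacet
facet normal -0.518 -0.268 -0.812
outer loop
vertex -3.032 -3.727 -1.135
vertex -3.573 -3.803 -0.765
vertex -3.362 -3.262 -1.078
endloop
endfacet
facet normal 0.782 0.582 -0.221
outer loop
vertex -3.032 -3.727 -1.135
vertex -3.362 -3.262 -1.078
vertex -2.827 -3.417 0.405
endloop
endfacet
facet normal -0.519 -0.267 -0.812
outer loop
vertex -3.362 -3.262 -1.078
vertex -3.573 -3.803 -0.765
vertex -3.85 -3.204 -0.785
endloop
endfacet
facet normal 0.147 0.988 0.050
outer loop
vertex -3.362 -3.262 -1.078
vertex -3.85 -3.204 -0.785
vertex -2.827 -3.417 0.405
endloop
endfacet
facet normal -0.519 -0.267 -0.812
outer loop
vertex -3.85 -3.204 -0.785
vertex -3.573 -3.803 -0.765
vertex -4.13 -3.597 -0.477
endloop
endfacet
facet normal -0.451 0.727 0.518
outer loop
vertex -3.85 -3.204 -0.785
vertex -4.13 -3.597 -0.477
vertex -2.827 -3.417 0.405
endloop
endfacet
facet normal -0.519 -0.268 -0.812
outer loop
vertex -4.13 -3.597 -0.477
vertex -3.573 -3.803 -0.765
vertex -3.991 -4.145 -0.385
endloop
endfacet
facet normal -0.560 -0.003 0.828
outer loop
vertex -4.13 -3.597 -0.477
vertex -3.991 -4.145 -0.385
vertex -2.827 -3.417 0.405
endloop
endfacet
facet normal -0.518 -0.268 -0.812
outer loop
vertex -3.991 -4.145 -0.385
vertex -3.573 -3.803 -0.765
vertex -3.537 -4.435 -0.579
endloop
endfacet
facet normal -0.099 -0.655 0.749
outer loop
vertex -3.991 -4.145 -0.385
vertex -3.537 -4.435 -0.579
vertex -2.827 -3.417 0.405
endloop
endfacet
facet normal -0.518 -0.268 -0.812
outer loop
vertex -3.537 -4.435 -0.579
vertex -3.573 -3.803 -0.765
vertex -3.11 -4.249 -0.913
endloop
endfacet
facet normal 0.586 -0.736 0.339
outer loop
vertex -3.537 -4.435 -0.579
vertex -3.11 -4.249 -0.913
vertex -2.827 -3.417 0.405
endloop
endfacet
facet normal -0.518 -0.268 -0.812
outer loop
vertex -3.11 -4.249 -0.913
vertex -3.573 -3.803 -0.765
vertex -3.032 -3.727 -1.135
endloop
endfacet
facet normal 0.978 -0.186 -0.093
outer loop
vertex -3.11 -4.249 -0.913
vertex -3.032 -3.727 -1.135
vertex -2.827 -3.417 0.405
endloop
endfacet

endsolid


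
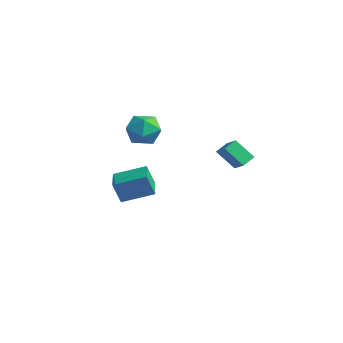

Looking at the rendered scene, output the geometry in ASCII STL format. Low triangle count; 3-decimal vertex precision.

solid 
facet normal -0.485 -0.814 -0.320
outer loop
vertex -3.521 -2.115 -1.44
vertex -5.069 -1.249 -1.295
vertex -3.385 -1.632 -2.874
endloop
endfacet
facet normal 0.870 -0.487 -0.081
outer loop
vertex -2.371 0.069 -2.205
vertex -3.521 -2.115 -1.44
vertex -3.385 -1.632 -2.874
endloop
endfacet
facet normal -0.485 -0.813 -0.320
outer loop
vertex -3.385 -1.632 -2.874
vertex -5.069 -1.249 -1.295
vertex -4.933 -0.765 -2.73
endloop
endfacet
facet normal 0.090 0.318 -0.944
outer loop
vertex -4.933 -0.765 -2.73
vertex -2.371 0.069 -2.205
vertex -3.385 -1.632 -2.874
endloop
endfacet
facet normal -0.089 -0.318 0.944
outer loop
vertex -3.521 -2.115 -1.44
vertex -4.055 0.452 -0.626
vertex -5.069 -1.249 -1.295
endloop
endfacet
facet normal 0.870 -0.487 -0.082
outer loop
vertex -2.507 -0.415 -0.77
vertex -3.521 -2.115 -1.44
vertex -2.371 0.069 -2.205
endloop
endfacet
facet normal -0.090 -0.318 0.944
outer loop
vertex -2.507 -0.415 -0.77
vertex -4.055 0.452 -0.626
vertex -3.521 -2.115 -1.44
endloop
endfacet
facet normal -0.870 0.486 0.082
outer loop
vertex -5.069 -1.249 -1.295
vertex -4.055 0.452 -0.626
vertex -4.933 -0.765 -2.73
endloop
endfacet
facet normal 0.090 0.318 -0.944
outer loop
vertex -3.919 0.935 -2.06
vertex -2.371 0.069 -2.205
vertex -4.933 -0.765 -2.73
endloop
endfacet
facet normal -0.870 0.487 0.081
outer loop
vertex -4.933 -0.765 -2.73
vertex -4.055 0.452 -0.626
vertex -3.919 0.935 -2.06
endloop
endfacet
facet normal 0.485 0.814 0.320
outer loop
vertex -3.919 0.935 -2.06
vertex -2.507 -0.415 -0.77
vertex -2.371 0.069 -2.205
endloop
endfacet
facet normal 0.485 0.814 0.320
outer loop
vertex -4.055 0.452 -0.626
vertex -2.507 -0.415 -0.77
vertex -3.919 0.935 -2.06
endloop
endfacet
facet normal -0.615 0.409 0.674
outer loop
vertex -3.089 -0.23 3.324
vertex -2.76 -1.087 4.144
vertex -2.134 -0.03 4.073
endloop
endfacet
facet normal -0.364 0.904 0.223
outer loop
vertex -3.089 -0.23 3.324
vertex -2.134 -0.03 4.073
vertex -2.064 0.291 2.887
endloop
endfacet
facet normal -0.549 0.712 -0.438
outer loop
vertex -3.089 -0.23 3.324
vertex -2.064 0.291 2.887
vertex -2.648 -0.566 2.226
endloop
endfacet
facet normal -0.913 0.099 -0.397
outer loop
vertex -3.089 -0.23 3.324
vertex -2.648 -0.566 2.226
vertex -3.078 -1.418 3.003
endloop
endfacet
facet normal -0.953 -0.087 0.291
outer loop
vertex -3.089 -0.23 3.324
vertex -3.078 -1.418 3.003
vertex -2.76 -1.087 4.144
endloop
endfacet
facet normal 0.348 0.900 0.264
outer loop
vertex -2.064 0.291 2.887
vertex -2.134 -0.03 4.073
vertex -1.102 -0.242 3.437
endloop
endfacet
facet normal -0.056 0.100 0.993
outer loop
vertex -2.134 -0.03 4.073
vertex -2.76 -1.087 4.144
vertex -1.532 -1.094 4.214
endloop
endfacet
facet normal -0.604 -0.705 0.373
outer loop
vertex -2.76 -1.087 4.144
vertex -3.078 -1.418 3.003
vertex -2.116 -1.951 3.553
endloop
endfacet
facet normal -0.539 -0.403 -0.740
outer loop
vertex -3.078 -1.418 3.003
vertex -2.648 -0.566 2.226
vertex -2.046 -1.63 2.367
endloop
endfacet
facet normal 0.049 0.589 -0.807
outer loop
vertex -2.648 -0.566 2.226
vertex -2.064 0.291 2.887
vertex -1.42 -0.573 2.296
endloop
endfacet
facet normal 0.913 -0.099 0.397
outer loop
vertex -1.091 -1.43 3.116
vertex -1.102 -0.242 3.437
vertex -1.532 -1.094 4.214
endloop
endfacet
facet normal 0.549 -0.712 0.438
outer loop
vertex -1.091 -1.43 3.116
vertex -1.532 -1.094 4.214
vertex -2.116 -1.951 3.553
endloop
endfacet
facet normal 0.364 -0.904 -0.223
outer loop
vertex -1.091 -1.43 3.116
vertex -2.116 -1.951 3.553
vertex -2.046 -1.63 2.367
endloop
endfacet
facet normal 0.615 -0.409 -0.674
outer loop
vertex -1.091 -1.43 3.116
vertex -2.046 -1.63 2.367
vertex -1.42 -0.573 2.296
endloop
endfacet
facet normal 0.953 0.087 -0.291
outer loop
vertex -1.091 -1.43 3.116
vertex -1.42 -0.573 2.296
vertex -1.102 -0.242 3.437
endloop
endfacet
facet normal 0.539 0.403 0.740
outer loop
vertex -1.532 -1.094 4.214
vertex -1.102 -0.242 3.437
vertex -2.134 -0.03 4.073
endloop
endfacet
facet normal -0.049 -0.589 0.807
outer loop
vertex -2.116 -1.951 3.553
vertex -1.532 -1.094 4.214
vertex -2.76 -1.087 4.144
endloop
endfacet
facet normal -0.348 -0.900 -0.264
outer loop
vertex -2.046 -1.63 2.367
vertex -2.116 -1.951 3.553
vertex -3.078 -1.418 3.003
endloop
endfacet
facet normal 0.056 -0.100 -0.993
outer loop
vertex -1.42 -0.573 2.296
vertex -2.046 -1.63 2.367
vertex -2.648 -0.566 2.226
endloop
endfacet
facet normal 0.604 0.705 -0.373
outer loop
vertex -1.102 -0.242 3.437
vertex -1.42 -0.573 2.296
vertex -2.064 0.291 2.887
endloop
endfacet
facet normal -0.865 0.067 -0.498
outer loop
vertex 2.668 1.117 2.729
vertex 2.492 1.92 3.142
vertex 3.402 1.88 1.556
endloop
endfacet
facet normal 0.191 -0.873 -0.448
outer loop
vertex 4.448 1.8 2.158
vertex 2.668 1.117 2.729
vertex 3.402 1.88 1.556
endloop
endfacet
facet normal -0.865 0.065 -0.498
outer loop
vertex 3.402 1.88 1.556
vertex 2.492 1.92 3.142
vertex 3.225 2.683 1.968
endloop
endfacet
facet normal 0.464 0.483 -0.742
outer loop
vertex 3.225 2.683 1.968
vertex 4.448 1.8 2.158
vertex 3.402 1.88 1.556
endloop
endfacet
facet normal -0.464 -0.483 0.742
outer loop
vertex 2.668 1.117 2.729
vertex 3.538 1.84 3.744
vertex 2.492 1.92 3.142
endloop
endfacet
facet normal 0.191 -0.873 -0.448
outer loop
vertex 3.715 1.037 3.332
vertex 2.668 1.117 2.729
vertex 4.448 1.8 2.158
endloop
endfacet
facet normal -0.464 -0.483 0.742
outer loop
vertex 3.715 1.037 3.332
vertex 3.538 1.84 3.744
vertex 2.668 1.117 2.729
endloop
endfacet
facet normal -0.191 0.873 0.448
outer loop
vertex 2.492 1.92 3.142
vertex 3.538 1.84 3.744
vertex 3.225 2.683 1.968
endloop
endfacet
facet normal 0.464 0.483 -0.742
outer loop
vertex 4.272 2.603 2.571
vertex 4.448 1.8 2.158
vertex 3.225 2.683 1.968
endloop
endfacet
facet normal -0.191 0.873 0.448
outer loop
vertex 3.225 2.683 1.968
vertex 3.538 1.84 3.744
vertex 4.272 2.603 2.571
endloop
endfacet
facet normal 0.865 -0.066 0.497
outer loop
vertex 4.272 2.603 2.571
vertex 3.715 1.037 3.332
vertex 4.448 1.8 2.158
endloop
endfacet
facet normal 0.864 -0.065 0.498
outer loop
vertex 3.538 1.84 3.744
vertex 3.715 1.037 3.332
vertex 4.272 2.603 2.571
endloop
endfacet

endsolid


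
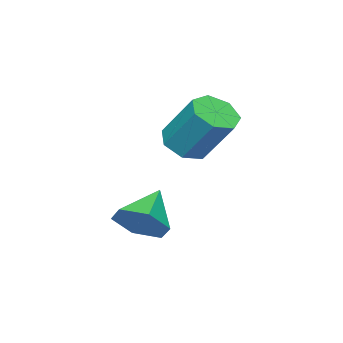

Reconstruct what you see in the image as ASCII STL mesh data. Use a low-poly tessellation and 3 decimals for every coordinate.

solid 
facet normal -0.074 -0.619 -0.782
outer loop
vertex 2.28 1.213 -0.044
vertex 1.533 1.419 -0.136
vertex 2.169 1.742 -0.452
endloop
endfacet
facet normal 0.984 0.083 -0.160
outer loop
vertex 2.28 1.213 -0.044
vertex 2.169 1.742 -0.452
vertex 2.413 2.314 1.348
endloop
endfacet
facet normal 0.984 0.082 -0.159
outer loop
vertex 2.413 2.314 1.348
vertex 2.169 1.742 -0.452
vertex 2.303 2.843 0.94
endloop
endfacet
facet normal 0.075 0.619 0.782
outer loop
vertex 2.413 2.314 1.348
vertex 2.303 2.843 0.94
vertex 1.667 2.521 1.256
endloop
endfacet
facet normal -0.075 -0.618 -0.782
outer loop
vertex 2.169 1.742 -0.452
vertex 1.533 1.419 -0.136
vertex 1.58 2.028 -0.622
endloop
endfacet
facet normal 0.486 0.662 -0.570
outer loop
vertex 2.169 1.742 -0.452
vertex 1.58 2.028 -0.622
vertex 2.303 2.843 0.94
endloop
endfacet
facet normal 0.486 0.662 -0.570
outer loop
vertex 2.303 2.843 0.94
vertex 1.58 2.028 -0.622
vertex 1.714 3.129 0.77
endloop
endfacet
facet normal 0.075 0.619 0.782
outer loop
vertex 2.303 2.843 0.94
vertex 1.714 3.129 0.77
vertex 1.667 2.521 1.256
endloop
endfacet
facet normal -0.075 -0.618 -0.782
outer loop
vertex 1.58 2.028 -0.622
vertex 1.533 1.419 -0.136
vertex 0.955 1.856 -0.426
endloop
endfacet
facet normal -0.378 0.744 -0.552
outer loop
vertex 1.58 2.028 -0.622
vertex 0.955 1.856 -0.426
vertex 1.714 3.129 0.77
endloop
endfacet
facet normal -0.378 0.744 -0.552
outer loop
vertex 1.714 3.129 0.77
vertex 0.955 1.856 -0.426
vertex 1.089 2.957 0.966
endloop
endfacet
facet normal 0.075 0.619 0.782
outer loop
vertex 1.714 3.129 0.77
vertex 1.089 2.957 0.966
vertex 1.667 2.521 1.256
endloop
endfacet
facet normal -0.075 -0.618 -0.782
outer loop
vertex 0.955 1.856 -0.426
vertex 1.533 1.419 -0.136
vertex 0.766 1.355 -0.012
endloop
endfacet
facet normal -0.957 0.264 -0.117
outer loop
vertex 0.955 1.856 -0.426
vertex 0.766 1.355 -0.012
vertex 1.089 2.957 0.966
endloop
endfacet
facet normal -0.957 0.265 -0.118
outer loop
vertex 1.089 2.957 0.966
vertex 0.766 1.355 -0.012
vertex 0.899 2.456 1.38
endloop
endfacet
facet normal 0.074 0.618 0.782
outer loop
vertex 1.089 2.957 0.966
vertex 0.899 2.456 1.38
vertex 1.667 2.521 1.256
endloop
endfacet
facet normal -0.075 -0.619 -0.782
outer loop
vertex 0.766 1.355 -0.012
vertex 1.533 1.419 -0.136
vertex 1.154 0.903 0.309
endloop
endfacet
facet normal -0.816 -0.413 0.405
outer loop
vertex 0.766 1.355 -0.012
vertex 1.154 0.903 0.309
vertex 0.899 2.456 1.38
endloop
endfacet
facet normal -0.815 -0.414 0.406
outer loop
vertex 0.899 2.456 1.38
vertex 1.154 0.903 0.309
vertex 1.288 2.004 1.701
endloop
endfacet
facet normal 0.074 0.619 0.782
outer loop
vertex 0.899 2.456 1.38
vertex 1.288 2.004 1.701
vertex 1.667 2.521 1.256
endloop
endfacet
facet normal -0.075 -0.619 -0.782
outer loop
vertex 1.154 0.903 0.309
vertex 1.533 1.419 -0.136
vertex 1.828 0.84 0.294
endloop
endfacet
facet normal -0.059 -0.780 0.623
outer loop
vertex 1.154 0.903 0.309
vertex 1.828 0.84 0.294
vertex 1.288 2.004 1.701
endloop
endfacet
facet normal -0.059 -0.780 0.623
outer loop
vertex 1.288 2.004 1.701
vertex 1.828 0.84 0.294
vertex 1.961 1.941 1.686
endloop
endfacet
facet normal 0.075 0.618 0.782
outer loop
vertex 1.288 2.004 1.701
vertex 1.961 1.941 1.686
vertex 1.667 2.521 1.256
endloop
endfacet
facet normal -0.074 -0.619 -0.782
outer loop
vertex 1.828 0.84 0.294
vertex 1.533 1.419 -0.136
vertex 2.28 1.213 -0.044
endloop
endfacet
facet normal 0.740 -0.560 0.372
outer loop
vertex 1.828 0.84 0.294
vertex 2.28 1.213 -0.044
vertex 1.961 1.941 1.686
endloop
endfacet
facet normal 0.740 -0.560 0.372
outer loop
vertex 1.961 1.941 1.686
vertex 2.28 1.213 -0.044
vertex 2.413 2.314 1.348
endloop
endfacet
facet normal 0.075 0.618 0.782
outer loop
vertex 1.961 1.941 1.686
vertex 2.413 2.314 1.348
vertex 1.667 2.521 1.256
endloop
endfacet
facet normal 0.794 0.106 -0.598
outer loop
vertex 4.881 1.564 -1.584
vertex 4.368 1.886 -2.208
vertex 4.734 2.42 -1.627
endloop
endfacet
facet normal 0.146 0.075 0.986
outer loop
vertex 4.881 1.564 -1.584
vertex 4.734 2.42 -1.627
vertex 3.232 1.734 -1.352
endloop
endfacet
facet normal 0.795 0.106 -0.598
outer loop
vertex 4.734 2.42 -1.627
vertex 4.368 1.886 -2.208
vertex 4.221 2.742 -2.252
endloop
endfacet
facet normal -0.242 0.767 0.594
outer loop
vertex 4.734 2.42 -1.627
vertex 4.221 2.742 -2.252
vertex 3.232 1.734 -1.352
endloop
endfacet
facet normal 0.794 0.105 -0.599
outer loop
vertex 4.221 2.742 -2.252
vertex 4.368 1.886 -2.208
vertex 3.854 2.208 -2.832
endloop
endfacet
facet normal -0.758 0.643 -0.113
outer loop
vertex 4.221 2.742 -2.252
vertex 3.854 2.208 -2.832
vertex 3.232 1.734 -1.352
endloop
endfacet
facet normal 0.794 0.106 -0.599
outer loop
vertex 3.854 2.208 -2.832
vertex 4.368 1.886 -2.208
vertex 4.001 1.351 -2.789
endloop
endfacet
facet normal -0.887 -0.174 -0.428
outer loop
vertex 3.854 2.208 -2.832
vertex 4.001 1.351 -2.789
vertex 3.232 1.734 -1.352
endloop
endfacet
facet normal 0.794 0.106 -0.599
outer loop
vertex 4.001 1.351 -2.789
vertex 4.368 1.886 -2.208
vertex 4.515 1.029 -2.165
endloop
endfacet
facet normal -0.499 -0.866 -0.036
outer loop
vertex 4.001 1.351 -2.789
vertex 4.515 1.029 -2.165
vertex 3.232 1.734 -1.352
endloop
endfacet
facet normal 0.794 0.106 -0.598
outer loop
vertex 4.515 1.029 -2.165
vertex 4.368 1.886 -2.208
vertex 4.881 1.564 -1.584
endloop
endfacet
facet normal 0.018 -0.741 0.671
outer loop
vertex 4.515 1.029 -2.165
vertex 4.881 1.564 -1.584
vertex 3.232 1.734 -1.352
endloop
endfacet

endsolid


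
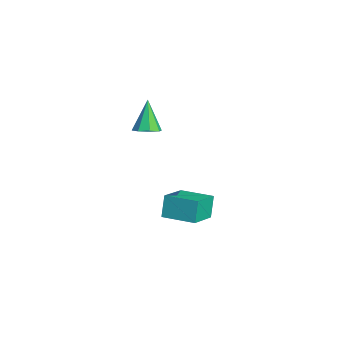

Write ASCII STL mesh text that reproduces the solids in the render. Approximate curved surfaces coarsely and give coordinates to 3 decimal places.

solid 
facet normal 0.451 -0.154 -0.879
outer loop
vertex -2.3 -1.683 3.137
vertex -2.768 -1.065 2.789
vertex -2.015 -1.099 3.181
endloop
endfacet
facet normal 0.575 -0.337 0.745
outer loop
vertex -2.3 -1.683 3.137
vertex -2.015 -1.099 3.181
vertex -3.732 -0.735 4.671
endloop
endfacet
facet normal 0.451 -0.155 -0.879
outer loop
vertex -2.015 -1.099 3.181
vertex -2.768 -1.065 2.789
vertex -2.171 -0.496 2.995
endloop
endfacet
facet normal 0.652 0.372 0.660
outer loop
vertex -2.015 -1.099 3.181
vertex -2.171 -0.496 2.995
vertex -3.732 -0.735 4.671
endloop
endfacet
facet normal 0.450 -0.154 -0.880
outer loop
vertex -2.171 -0.496 2.995
vertex -2.768 -1.065 2.789
vertex -2.677 -0.226 2.689
endloop
endfacet
facet normal 0.256 0.895 0.366
outer loop
vertex -2.171 -0.496 2.995
vertex -2.677 -0.226 2.689
vertex -3.732 -0.735 4.671
endloop
endfacet
facet normal 0.450 -0.154 -0.880
outer loop
vertex -2.677 -0.226 2.689
vertex -2.768 -1.065 2.789
vertex -3.237 -0.447 2.441
endloop
endfacet
facet normal -0.380 0.924 0.035
outer loop
vertex -2.677 -0.226 2.689
vertex -3.237 -0.447 2.441
vertex -3.732 -0.735 4.671
endloop
endfacet
facet normal 0.450 -0.154 -0.880
outer loop
vertex -3.237 -0.447 2.441
vertex -2.768 -1.065 2.789
vertex -3.522 -1.03 2.397
endloop
endfacet
facet normal -0.885 0.443 -0.139
outer loop
vertex -3.237 -0.447 2.441
vertex -3.522 -1.03 2.397
vertex -3.732 -0.735 4.671
endloop
endfacet
facet normal 0.450 -0.154 -0.880
outer loop
vertex -3.522 -1.03 2.397
vertex -2.768 -1.065 2.789
vertex -3.365 -1.634 2.583
endloop
endfacet
facet normal -0.962 -0.267 -0.054
outer loop
vertex -3.522 -1.03 2.397
vertex -3.365 -1.634 2.583
vertex -3.732 -0.735 4.671
endloop
endfacet
facet normal 0.450 -0.154 -0.880
outer loop
vertex -3.365 -1.634 2.583
vertex -2.768 -1.065 2.789
vertex -2.859 -1.904 2.889
endloop
endfacet
facet normal -0.566 -0.789 0.240
outer loop
vertex -3.365 -1.634 2.583
vertex -2.859 -1.904 2.889
vertex -3.732 -0.735 4.671
endloop
endfacet
facet normal 0.451 -0.154 -0.879
outer loop
vertex -2.859 -1.904 2.889
vertex -2.768 -1.065 2.789
vertex -2.3 -1.683 3.137
endloop
endfacet
facet normal 0.070 -0.818 0.571
outer loop
vertex -2.859 -1.904 2.889
vertex -2.3 -1.683 3.137
vertex -3.732 -0.735 4.671
endloop
endfacet
facet normal -0.663 -0.745 -0.075
outer loop
vertex -2.174 -0.217 -2.501
vertex -3.642 1.176 -3.365
vertex -1.65 -0.541 -3.912
endloop
endfacet
facet normal 0.667 -0.633 0.393
outer loop
vertex -0.258 1.024 -3.755
vertex -2.174 -0.217 -2.501
vertex -1.65 -0.541 -3.912
endloop
endfacet
facet normal -0.663 -0.745 -0.075
outer loop
vertex -1.65 -0.541 -3.912
vertex -3.642 1.176 -3.365
vertex -3.118 0.852 -4.777
endloop
endfacet
facet normal 0.340 -0.211 -0.916
outer loop
vertex -3.118 0.852 -4.777
vertex -0.258 1.024 -3.755
vertex -1.65 -0.541 -3.912
endloop
endfacet
facet normal -0.340 0.210 0.917
outer loop
vertex -2.174 -0.217 -2.501
vertex -2.25 2.741 -3.208
vertex -3.642 1.176 -3.365
endloop
endfacet
facet normal 0.667 -0.633 0.393
outer loop
vertex -0.782 1.348 -2.343
vertex -2.174 -0.217 -2.501
vertex -0.258 1.024 -3.755
endloop
endfacet
facet normal -0.340 0.210 0.916
outer loop
vertex -0.782 1.348 -2.343
vertex -2.25 2.741 -3.208
vertex -2.174 -0.217 -2.501
endloop
endfacet
facet normal -0.667 0.633 -0.393
outer loop
vertex -3.642 1.176 -3.365
vertex -2.25 2.741 -3.208
vertex -3.118 0.852 -4.777
endloop
endfacet
facet normal 0.340 -0.210 -0.917
outer loop
vertex -1.726 2.417 -4.619
vertex -0.258 1.024 -3.755
vertex -3.118 0.852 -4.777
endloop
endfacet
facet normal -0.667 0.633 -0.393
outer loop
vertex -3.118 0.852 -4.777
vertex -2.25 2.741 -3.208
vertex -1.726 2.417 -4.619
endloop
endfacet
facet normal 0.663 0.745 0.075
outer loop
vertex -1.726 2.417 -4.619
vertex -0.782 1.348 -2.343
vertex -0.258 1.024 -3.755
endloop
endfacet
facet normal 0.663 0.745 0.075
outer loop
vertex -2.25 2.741 -3.208
vertex -0.782 1.348 -2.343
vertex -1.726 2.417 -4.619
endloop
endfacet

endsolid


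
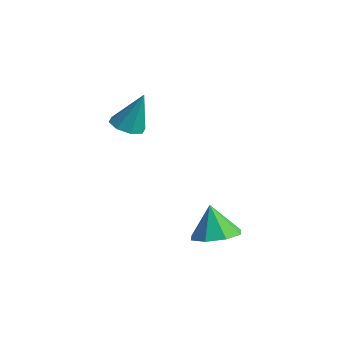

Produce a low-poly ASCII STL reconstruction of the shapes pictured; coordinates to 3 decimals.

solid 
facet normal 0.315 -0.024 -0.949
outer loop
vertex 4.407 -2.2 -0.943
vertex 3.629 -2.706 -1.189
vertex 3.844 -1.772 -1.141
endloop
endfacet
facet normal 0.301 0.697 0.650
outer loop
vertex 4.407 -2.2 -0.943
vertex 3.844 -1.772 -1.141
vertex 3.191 -2.674 0.129
endloop
endfacet
facet normal 0.315 -0.024 -0.949
outer loop
vertex 3.844 -1.772 -1.141
vertex 3.629 -2.706 -1.189
vertex 3.155 -1.891 -1.367
endloop
endfacet
facet normal -0.293 0.844 0.449
outer loop
vertex 3.844 -1.772 -1.141
vertex 3.155 -1.891 -1.367
vertex 3.191 -2.674 0.129
endloop
endfacet
facet normal 0.316 -0.024 -0.949
outer loop
vertex 3.155 -1.891 -1.367
vertex 3.629 -2.706 -1.189
vertex 2.744 -2.488 -1.489
endloop
endfacet
facet normal -0.816 0.504 0.283
outer loop
vertex 3.155 -1.891 -1.367
vertex 2.744 -2.488 -1.489
vertex 3.191 -2.674 0.129
endloop
endfacet
facet normal 0.316 -0.024 -0.949
outer loop
vertex 2.744 -2.488 -1.489
vertex 3.629 -2.706 -1.189
vertex 2.851 -3.213 -1.435
endloop
endfacet
facet normal -0.960 -0.123 0.251
outer loop
vertex 2.744 -2.488 -1.489
vertex 2.851 -3.213 -1.435
vertex 3.191 -2.674 0.129
endloop
endfacet
facet normal 0.315 -0.023 -0.949
outer loop
vertex 2.851 -3.213 -1.435
vertex 3.629 -2.706 -1.189
vertex 3.415 -3.641 -1.237
endloop
endfacet
facet normal -0.641 -0.672 0.371
outer loop
vertex 2.851 -3.213 -1.435
vertex 3.415 -3.641 -1.237
vertex 3.191 -2.674 0.129
endloop
endfacet
facet normal 0.315 -0.023 -0.949
outer loop
vertex 3.415 -3.641 -1.237
vertex 3.629 -2.706 -1.189
vertex 4.104 -3.522 -1.011
endloop
endfacet
facet normal -0.046 -0.819 0.572
outer loop
vertex 3.415 -3.641 -1.237
vertex 4.104 -3.522 -1.011
vertex 3.191 -2.674 0.129
endloop
endfacet
facet normal 0.314 -0.024 -0.949
outer loop
vertex 4.104 -3.522 -1.011
vertex 3.629 -2.706 -1.189
vertex 4.515 -2.925 -0.89
endloop
endfacet
facet normal 0.477 -0.478 0.738
outer loop
vertex 4.104 -3.522 -1.011
vertex 4.515 -2.925 -0.89
vertex 3.191 -2.674 0.129
endloop
endfacet
facet normal 0.315 -0.022 -0.949
outer loop
vertex 4.515 -2.925 -0.89
vertex 3.629 -2.706 -1.189
vertex 4.407 -2.2 -0.943
endloop
endfacet
facet normal 0.621 0.149 0.770
outer loop
vertex 4.515 -2.925 -0.89
vertex 4.407 -2.2 -0.943
vertex 3.191 -2.674 0.129
endloop
endfacet
facet normal -0.237 -0.281 -0.930
outer loop
vertex -0.147 -3.778 2.635
vertex -0.802 -3.491 2.715
vertex -0.166 -3.25 2.48
endloop
endfacet
facet normal 0.991 0.070 0.117
outer loop
vertex -0.147 -3.778 2.635
vertex -0.166 -3.25 2.48
vertex -0.398 -3.009 4.305
endloop
endfacet
facet normal -0.236 -0.283 -0.930
outer loop
vertex -0.166 -3.25 2.48
vertex -0.802 -3.491 2.715
vertex -0.558 -2.863 2.462
endloop
endfacet
facet normal 0.703 0.712 -0.005
outer loop
vertex -0.166 -3.25 2.48
vertex -0.558 -2.863 2.462
vertex -0.398 -3.009 4.305
endloop
endfacet
facet normal -0.238 -0.282 -0.929
outer loop
vertex -0.558 -2.863 2.462
vertex -0.802 -3.491 2.715
vertex -1.093 -2.844 2.593
endloop
endfacet
facet normal 0.054 0.996 0.074
outer loop
vertex -0.558 -2.863 2.462
vertex -1.093 -2.844 2.593
vertex -0.398 -3.009 4.305
endloop
endfacet
facet normal -0.237 -0.282 -0.930
outer loop
vertex -1.093 -2.844 2.593
vertex -0.802 -3.491 2.715
vertex -1.458 -3.204 2.795
endloop
endfacet
facet normal -0.577 0.757 0.307
outer loop
vertex -1.093 -2.844 2.593
vertex -1.458 -3.204 2.795
vertex -0.398 -3.009 4.305
endloop
endfacet
facet normal -0.237 -0.282 -0.930
outer loop
vertex -1.458 -3.204 2.795
vertex -0.802 -3.491 2.715
vertex -1.439 -3.732 2.95
endloop
endfacet
facet normal -0.819 0.134 0.558
outer loop
vertex -1.458 -3.204 2.795
vertex -1.439 -3.732 2.95
vertex -0.398 -3.009 4.305
endloop
endfacet
facet normal -0.236 -0.282 -0.930
outer loop
vertex -1.439 -3.732 2.95
vertex -0.802 -3.491 2.715
vertex -1.047 -4.119 2.968
endloop
endfacet
facet normal -0.531 -0.507 0.679
outer loop
vertex -1.439 -3.732 2.95
vertex -1.047 -4.119 2.968
vertex -0.398 -3.009 4.305
endloop
endfacet
facet normal -0.238 -0.282 -0.930
outer loop
vertex -1.047 -4.119 2.968
vertex -0.802 -3.491 2.715
vertex -0.512 -4.138 2.837
endloop
endfacet
facet normal 0.119 -0.792 0.600
outer loop
vertex -1.047 -4.119 2.968
vertex -0.512 -4.138 2.837
vertex -0.398 -3.009 4.305
endloop
endfacet
facet normal -0.237 -0.282 -0.930
outer loop
vertex -0.512 -4.138 2.837
vertex -0.802 -3.491 2.715
vertex -0.147 -3.778 2.635
endloop
endfacet
facet normal 0.748 -0.553 0.367
outer loop
vertex -0.512 -4.138 2.837
vertex -0.147 -3.778 2.635
vertex -0.398 -3.009 4.305
endloop
endfacet

endsolid


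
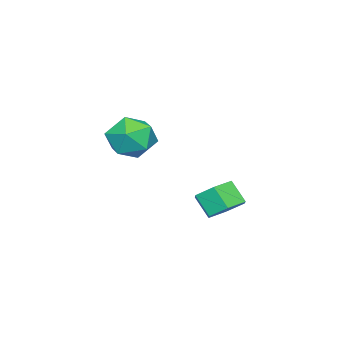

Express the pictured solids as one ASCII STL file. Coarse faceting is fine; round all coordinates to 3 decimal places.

solid 
facet normal 0.161 0.622 -0.767
outer loop
vertex 3.255 1.699 -3.379
vertex 2.403 2.011 -3.305
vertex 3.076 2.41 -2.84
endloop
endfacet
facet normal 0.967 0.056 0.248
outer loop
vertex 3.255 1.699 -3.379
vertex 3.076 2.41 -2.84
vertex 3.069 0.978 -2.49
endloop
endfacet
facet normal 0.967 0.056 0.248
outer loop
vertex 3.069 0.978 -2.49
vertex 3.076 2.41 -2.84
vertex 2.89 1.689 -1.951
endloop
endfacet
facet normal -0.159 -0.622 0.767
outer loop
vertex 3.069 0.978 -2.49
vertex 2.89 1.689 -1.951
vertex 2.217 1.289 -2.415
endloop
endfacet
facet normal 0.161 0.622 -0.767
outer loop
vertex 3.076 2.41 -2.84
vertex 2.403 2.011 -3.305
vertex 2.224 2.722 -2.766
endloop
endfacet
facet normal 0.313 0.704 0.637
outer loop
vertex 3.076 2.41 -2.84
vertex 2.224 2.722 -2.766
vertex 2.89 1.689 -1.951
endloop
endfacet
facet normal 0.314 0.705 0.636
outer loop
vertex 2.89 1.689 -1.951
vertex 2.224 2.722 -2.766
vertex 2.038 2.001 -1.876
endloop
endfacet
facet normal -0.160 -0.621 0.767
outer loop
vertex 2.89 1.689 -1.951
vertex 2.038 2.001 -1.876
vertex 2.217 1.289 -2.415
endloop
endfacet
facet normal 0.159 0.622 -0.767
outer loop
vertex 2.224 2.722 -2.766
vertex 2.403 2.011 -3.305
vertex 1.551 2.322 -3.23
endloop
endfacet
facet normal -0.654 0.649 0.389
outer loop
vertex 2.224 2.722 -2.766
vertex 1.551 2.322 -3.23
vertex 2.038 2.001 -1.876
endloop
endfacet
facet normal -0.654 0.649 0.389
outer loop
vertex 2.038 2.001 -1.876
vertex 1.551 2.322 -3.23
vertex 1.365 1.601 -2.341
endloop
endfacet
facet normal -0.161 -0.621 0.767
outer loop
vertex 2.038 2.001 -1.876
vertex 1.365 1.601 -2.341
vertex 2.217 1.289 -2.415
endloop
endfacet
facet normal 0.159 0.622 -0.767
outer loop
vertex 1.551 2.322 -3.23
vertex 2.403 2.011 -3.305
vertex 1.73 1.611 -3.769
endloop
endfacet
facet normal -0.967 -0.056 -0.248
outer loop
vertex 1.551 2.322 -3.23
vertex 1.73 1.611 -3.769
vertex 1.365 1.601 -2.341
endloop
endfacet
facet normal -0.967 -0.056 -0.248
outer loop
vertex 1.365 1.601 -2.341
vertex 1.73 1.611 -3.769
vertex 1.544 0.89 -2.88
endloop
endfacet
facet normal -0.161 -0.622 0.767
outer loop
vertex 1.365 1.601 -2.341
vertex 1.544 0.89 -2.88
vertex 2.217 1.289 -2.415
endloop
endfacet
facet normal 0.160 0.621 -0.767
outer loop
vertex 1.73 1.611 -3.769
vertex 2.403 2.011 -3.305
vertex 2.582 1.299 -3.844
endloop
endfacet
facet normal -0.314 -0.704 -0.637
outer loop
vertex 1.73 1.611 -3.769
vertex 2.582 1.299 -3.844
vertex 1.544 0.89 -2.88
endloop
endfacet
facet normal -0.313 -0.705 -0.636
outer loop
vertex 1.544 0.89 -2.88
vertex 2.582 1.299 -3.844
vertex 2.396 0.578 -2.954
endloop
endfacet
facet normal -0.161 -0.622 0.767
outer loop
vertex 1.544 0.89 -2.88
vertex 2.396 0.578 -2.954
vertex 2.217 1.289 -2.415
endloop
endfacet
facet normal 0.161 0.621 -0.767
outer loop
vertex 2.582 1.299 -3.844
vertex 2.403 2.011 -3.305
vertex 3.255 1.699 -3.379
endloop
endfacet
facet normal 0.654 -0.649 -0.389
outer loop
vertex 2.582 1.299 -3.844
vertex 3.255 1.699 -3.379
vertex 2.396 0.578 -2.954
endloop
endfacet
facet normal 0.654 -0.649 -0.389
outer loop
vertex 2.396 0.578 -2.954
vertex 3.255 1.699 -3.379
vertex 3.069 0.978 -2.49
endloop
endfacet
facet normal -0.159 -0.622 0.767
outer loop
vertex 2.396 0.578 -2.954
vertex 3.069 0.978 -2.49
vertex 2.217 1.289 -2.415
endloop
endfacet
facet normal -0.519 -0.452 0.725
outer loop
vertex 0.434 -2.864 -0.192
vertex 0.948 -3.899 -0.469
vertex 1.45 -3.184 0.336
endloop
endfacet
facet normal -0.390 0.231 0.891
outer loop
vertex 0.434 -2.864 -0.192
vertex 1.45 -3.184 0.336
vertex 1.294 -2.062 -0.023
endloop
endfacet
facet normal -0.670 0.639 0.378
outer loop
vertex 0.434 -2.864 -0.192
vertex 1.294 -2.062 -0.023
vertex 0.695 -2.084 -1.049
endloop
endfacet
facet normal -0.972 0.209 -0.106
outer loop
vertex 0.434 -2.864 -0.192
vertex 0.695 -2.084 -1.049
vertex 0.481 -3.219 -1.325
endloop
endfacet
facet normal -0.878 -0.465 0.109
outer loop
vertex 0.434 -2.864 -0.192
vertex 0.481 -3.219 -1.325
vertex 0.948 -3.899 -0.469
endloop
endfacet
facet normal 0.316 0.329 0.890
outer loop
vertex 1.294 -2.062 -0.023
vertex 1.45 -3.184 0.336
vertex 2.339 -2.601 -0.195
endloop
endfacet
facet normal 0.109 -0.776 0.621
outer loop
vertex 1.45 -3.184 0.336
vertex 0.948 -3.899 -0.469
vertex 2.125 -3.736 -0.471
endloop
endfacet
facet normal -0.473 -0.797 -0.375
outer loop
vertex 0.948 -3.899 -0.469
vertex 0.481 -3.219 -1.325
vertex 1.526 -3.758 -1.497
endloop
endfacet
facet normal -0.625 0.294 -0.723
outer loop
vertex 0.481 -3.219 -1.325
vertex 0.695 -2.084 -1.049
vertex 1.37 -2.636 -1.856
endloop
endfacet
facet normal -0.137 0.989 0.059
outer loop
vertex 0.695 -2.084 -1.049
vertex 1.294 -2.062 -0.023
vertex 1.872 -1.921 -1.051
endloop
endfacet
facet normal 0.972 -0.209 0.106
outer loop
vertex 2.386 -2.956 -1.328
vertex 2.339 -2.601 -0.195
vertex 2.125 -3.736 -0.471
endloop
endfacet
facet normal 0.670 -0.639 -0.378
outer loop
vertex 2.386 -2.956 -1.328
vertex 2.125 -3.736 -0.471
vertex 1.526 -3.758 -1.497
endloop
endfacet
facet normal 0.390 -0.231 -0.891
outer loop
vertex 2.386 -2.956 -1.328
vertex 1.526 -3.758 -1.497
vertex 1.37 -2.636 -1.856
endloop
endfacet
facet normal 0.519 0.452 -0.725
outer loop
vertex 2.386 -2.956 -1.328
vertex 1.37 -2.636 -1.856
vertex 1.872 -1.921 -1.051
endloop
endfacet
facet normal 0.878 0.465 -0.109
outer loop
vertex 2.386 -2.956 -1.328
vertex 1.872 -1.921 -1.051
vertex 2.339 -2.601 -0.195
endloop
endfacet
facet normal 0.625 -0.294 0.723
outer loop
vertex 2.125 -3.736 -0.471
vertex 2.339 -2.601 -0.195
vertex 1.45 -3.184 0.336
endloop
endfacet
facet normal 0.137 -0.989 -0.059
outer loop
vertex 1.526 -3.758 -1.497
vertex 2.125 -3.736 -0.471
vertex 0.948 -3.899 -0.469
endloop
endfacet
facet normal -0.316 -0.329 -0.890
outer loop
vertex 1.37 -2.636 -1.856
vertex 1.526 -3.758 -1.497
vertex 0.481 -3.219 -1.325
endloop
endfacet
facet normal -0.109 0.776 -0.621
outer loop
vertex 1.872 -1.921 -1.051
vertex 1.37 -2.636 -1.856
vertex 0.695 -2.084 -1.049
endloop
endfacet
facet normal 0.473 0.797 0.375
outer loop
vertex 2.339 -2.601 -0.195
vertex 1.872 -1.921 -1.051
vertex 1.294 -2.062 -0.023
endloop
endfacet

endsolid


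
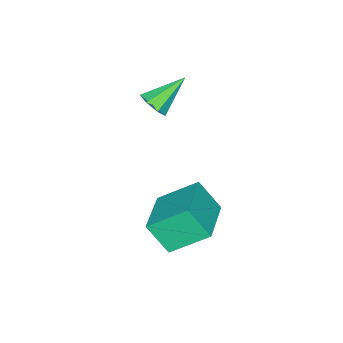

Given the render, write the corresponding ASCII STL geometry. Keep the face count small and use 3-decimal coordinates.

solid 
facet normal 0.719 -0.331 -0.611
outer loop
vertex -2.193 -2.403 1.825
vertex -2.569 -2.43 1.397
vertex -2.236 -1.993 1.552
endloop
endfacet
facet normal 0.410 0.535 0.739
outer loop
vertex -2.193 -2.403 1.825
vertex -2.236 -1.993 1.552
vertex -3.611 -1.95 2.283
endloop
endfacet
facet normal 0.719 -0.331 -0.611
outer loop
vertex -2.236 -1.993 1.552
vertex -2.569 -2.43 1.397
vertex -2.53 -1.912 1.162
endloop
endfacet
facet normal 0.100 0.987 0.130
outer loop
vertex -2.236 -1.993 1.552
vertex -2.53 -1.912 1.162
vertex -3.611 -1.95 2.283
endloop
endfacet
facet normal 0.719 -0.331 -0.611
outer loop
vertex -2.53 -1.912 1.162
vertex -2.569 -2.43 1.397
vertex -2.853 -2.221 0.949
endloop
endfacet
facet normal -0.465 0.778 -0.422
outer loop
vertex -2.53 -1.912 1.162
vertex -2.853 -2.221 0.949
vertex -3.611 -1.95 2.283
endloop
endfacet
facet normal 0.720 -0.331 -0.610
outer loop
vertex -2.853 -2.221 0.949
vertex -2.569 -2.43 1.397
vertex -2.961 -2.687 1.074
endloop
endfacet
facet normal -0.862 0.065 -0.503
outer loop
vertex -2.853 -2.221 0.949
vertex -2.961 -2.687 1.074
vertex -3.611 -1.95 2.283
endloop
endfacet
facet normal 0.720 -0.330 -0.611
outer loop
vertex -2.961 -2.687 1.074
vertex -2.569 -2.43 1.397
vertex -2.774 -2.96 1.442
endloop
endfacet
facet normal -0.790 -0.611 -0.052
outer loop
vertex -2.961 -2.687 1.074
vertex -2.774 -2.96 1.442
vertex -3.611 -1.95 2.283
endloop
endfacet
facet normal 0.719 -0.330 -0.611
outer loop
vertex -2.774 -2.96 1.442
vertex -2.569 -2.43 1.397
vertex -2.432 -2.833 1.776
endloop
endfacet
facet normal -0.303 -0.745 0.594
outer loop
vertex -2.774 -2.96 1.442
vertex -2.432 -2.833 1.776
vertex -3.611 -1.95 2.283
endloop
endfacet
facet normal 0.719 -0.330 -0.611
outer loop
vertex -2.432 -2.833 1.776
vertex -2.569 -2.43 1.397
vertex -2.193 -2.403 1.825
endloop
endfacet
facet normal 0.230 -0.235 0.944
outer loop
vertex -2.432 -2.833 1.776
vertex -2.193 -2.403 1.825
vertex -3.611 -1.95 2.283
endloop
endfacet
facet normal -0.884 -0.425 -0.196
outer loop
vertex -0.065 -0.341 -0.109
vertex -0.763 0.694 0.794
vertex -0.209 0.4 -1.068
endloop
endfacet
facet normal 0.452 -0.672 -0.587
outer loop
vertex 1.303 1.126 -0.734
vertex -0.065 -0.341 -0.109
vertex -0.209 0.4 -1.068
endloop
endfacet
facet normal -0.884 -0.425 -0.196
outer loop
vertex -0.209 0.4 -1.068
vertex -0.763 0.694 0.794
vertex -0.906 1.434 -0.165
endloop
endfacet
facet normal -0.118 0.607 -0.786
outer loop
vertex -0.906 1.434 -0.165
vertex 1.303 1.126 -0.734
vertex -0.209 0.4 -1.068
endloop
endfacet
facet normal 0.118 -0.607 0.786
outer loop
vertex -0.065 -0.341 -0.109
vertex 0.749 1.42 1.128
vertex -0.763 0.694 0.794
endloop
endfacet
facet normal 0.453 -0.672 -0.586
outer loop
vertex 1.446 0.386 0.225
vertex -0.065 -0.341 -0.109
vertex 1.303 1.126 -0.734
endloop
endfacet
facet normal 0.118 -0.607 0.786
outer loop
vertex 1.446 0.386 0.225
vertex 0.749 1.42 1.128
vertex -0.065 -0.341 -0.109
endloop
endfacet
facet normal -0.452 0.672 0.586
outer loop
vertex -0.763 0.694 0.794
vertex 0.749 1.42 1.128
vertex -0.906 1.434 -0.165
endloop
endfacet
facet normal -0.118 0.606 -0.786
outer loop
vertex 0.605 2.161 0.169
vertex 1.303 1.126 -0.734
vertex -0.906 1.434 -0.165
endloop
endfacet
facet normal -0.453 0.671 0.587
outer loop
vertex -0.906 1.434 -0.165
vertex 0.749 1.42 1.128
vertex 0.605 2.161 0.169
endloop
endfacet
facet normal 0.884 0.425 0.196
outer loop
vertex 0.605 2.161 0.169
vertex 1.446 0.386 0.225
vertex 1.303 1.126 -0.734
endloop
endfacet
facet normal 0.884 0.425 0.196
outer loop
vertex 0.749 1.42 1.128
vertex 1.446 0.386 0.225
vertex 0.605 2.161 0.169
endloop
endfacet

endsolid


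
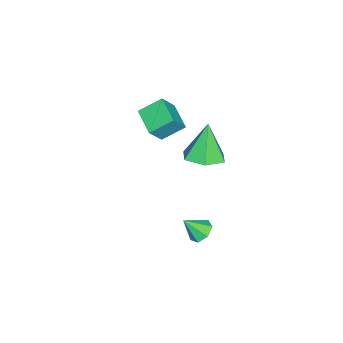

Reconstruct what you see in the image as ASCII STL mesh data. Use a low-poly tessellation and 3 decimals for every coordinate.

solid 
facet normal 0.372 0.028 -0.928
outer loop
vertex -1.281 -0.516 -0.168
vertex -2.025 0.156 -0.446
vertex -1.12 0.507 -0.073
endloop
endfacet
facet normal 0.669 -0.172 0.723
outer loop
vertex -1.281 -0.516 -0.168
vertex -1.12 0.507 -0.073
vertex -2.735 0.104 1.326
endloop
endfacet
facet normal 0.372 0.027 -0.928
outer loop
vertex -1.12 0.507 -0.073
vertex -2.025 0.156 -0.446
vertex -1.863 1.179 -0.351
endloop
endfacet
facet normal 0.377 0.678 0.631
outer loop
vertex -1.12 0.507 -0.073
vertex -1.863 1.179 -0.351
vertex -2.735 0.104 1.326
endloop
endfacet
facet normal 0.372 0.027 -0.928
outer loop
vertex -1.863 1.179 -0.351
vertex -2.025 0.156 -0.446
vertex -2.768 0.828 -0.724
endloop
endfacet
facet normal -0.451 0.839 0.304
outer loop
vertex -1.863 1.179 -0.351
vertex -2.768 0.828 -0.724
vertex -2.735 0.104 1.326
endloop
endfacet
facet normal 0.372 0.027 -0.928
outer loop
vertex -2.768 0.828 -0.724
vertex -2.025 0.156 -0.446
vertex -2.93 -0.195 -0.819
endloop
endfacet
facet normal -0.986 0.150 0.069
outer loop
vertex -2.768 0.828 -0.724
vertex -2.93 -0.195 -0.819
vertex -2.735 0.104 1.326
endloop
endfacet
facet normal 0.372 0.028 -0.928
outer loop
vertex -2.93 -0.195 -0.819
vertex -2.025 0.156 -0.446
vertex -2.186 -0.867 -0.541
endloop
endfacet
facet normal -0.694 -0.702 0.161
outer loop
vertex -2.93 -0.195 -0.819
vertex -2.186 -0.867 -0.541
vertex -2.735 0.104 1.326
endloop
endfacet
facet normal 0.372 0.028 -0.928
outer loop
vertex -2.186 -0.867 -0.541
vertex -2.025 0.156 -0.446
vertex -1.281 -0.516 -0.168
endloop
endfacet
facet normal 0.133 -0.863 0.488
outer loop
vertex -2.186 -0.867 -0.541
vertex -1.281 -0.516 -0.168
vertex -2.735 0.104 1.326
endloop
endfacet
facet normal -0.269 0.602 -0.752
outer loop
vertex 3.622 1.426 -0.404
vertex 3.277 1.77 -0.005
vertex 3.882 1.842 -0.164
endloop
endfacet
facet normal 0.869 -0.484 -0.103
outer loop
vertex 3.622 1.426 -0.404
vertex 3.882 1.842 -0.164
vertex 3.583 1.09 0.845
endloop
endfacet
facet normal -0.269 0.602 -0.751
outer loop
vertex 3.882 1.842 -0.164
vertex 3.277 1.77 -0.005
vertex 3.687 2.204 0.196
endloop
endfacet
facet normal 0.920 0.129 0.369
outer loop
vertex 3.882 1.842 -0.164
vertex 3.687 2.204 0.196
vertex 3.583 1.09 0.845
endloop
endfacet
facet normal -0.270 0.603 -0.751
outer loop
vertex 3.687 2.204 0.196
vertex 3.277 1.77 -0.005
vertex 3.184 2.239 0.405
endloop
endfacet
facet normal 0.370 0.442 0.817
outer loop
vertex 3.687 2.204 0.196
vertex 3.184 2.239 0.405
vertex 3.583 1.09 0.845
endloop
endfacet
facet normal -0.270 0.603 -0.751
outer loop
vertex 3.184 2.239 0.405
vertex 3.277 1.77 -0.005
vertex 2.75 1.921 0.306
endloop
endfacet
facet normal -0.367 0.219 0.904
outer loop
vertex 3.184 2.239 0.405
vertex 2.75 1.921 0.306
vertex 3.583 1.09 0.845
endloop
endfacet
facet normal -0.271 0.602 -0.751
outer loop
vertex 2.75 1.921 0.306
vertex 3.277 1.77 -0.005
vertex 2.714 1.489 -0.027
endloop
endfacet
facet normal -0.737 -0.373 0.564
outer loop
vertex 2.75 1.921 0.306
vertex 2.714 1.489 -0.027
vertex 3.583 1.09 0.845
endloop
endfacet
facet normal -0.271 0.602 -0.751
outer loop
vertex 2.714 1.489 -0.027
vertex 3.277 1.77 -0.005
vertex 3.102 1.269 -0.343
endloop
endfacet
facet normal -0.460 -0.886 0.053
outer loop
vertex 2.714 1.489 -0.027
vertex 3.102 1.269 -0.343
vertex 3.583 1.09 0.845
endloop
endfacet
facet normal -0.270 0.602 -0.752
outer loop
vertex 3.102 1.269 -0.343
vertex 3.277 1.77 -0.005
vertex 3.622 1.426 -0.404
endloop
endfacet
facet normal 0.254 -0.936 -0.244
outer loop
vertex 3.102 1.269 -0.343
vertex 3.622 1.426 -0.404
vertex 3.583 1.09 0.845
endloop
endfacet
facet normal -0.534 0.267 -0.802
outer loop
vertex -3.412 -1.721 1.472
vertex -2.398 -0.833 1.093
vertex -2.845 -2.664 0.78
endloop
endfacet
facet normal -0.725 -0.634 0.270
outer loop
vertex -2.162 -3.007 1.807
vertex -3.412 -1.721 1.472
vertex -2.845 -2.664 0.78
endloop
endfacet
facet normal -0.534 0.267 -0.802
outer loop
vertex -2.845 -2.664 0.78
vertex -2.398 -0.833 1.093
vertex -1.831 -1.776 0.401
endloop
endfacet
facet normal 0.436 -0.725 -0.532
outer loop
vertex -1.831 -1.776 0.401
vertex -2.162 -3.007 1.807
vertex -2.845 -2.664 0.78
endloop
endfacet
facet normal -0.436 0.725 0.532
outer loop
vertex -3.412 -1.721 1.472
vertex -1.715 -1.176 2.12
vertex -2.398 -0.833 1.093
endloop
endfacet
facet normal -0.725 -0.634 0.270
outer loop
vertex -2.729 -2.064 2.499
vertex -3.412 -1.721 1.472
vertex -2.162 -3.007 1.807
endloop
endfacet
facet normal -0.436 0.725 0.532
outer loop
vertex -2.729 -2.064 2.499
vertex -1.715 -1.176 2.12
vertex -3.412 -1.721 1.472
endloop
endfacet
facet normal 0.725 0.634 -0.270
outer loop
vertex -2.398 -0.833 1.093
vertex -1.715 -1.176 2.12
vertex -1.831 -1.776 0.401
endloop
endfacet
facet normal 0.436 -0.725 -0.532
outer loop
vertex -1.148 -2.119 1.428
vertex -2.162 -3.007 1.807
vertex -1.831 -1.776 0.401
endloop
endfacet
facet normal 0.725 0.634 -0.270
outer loop
vertex -1.831 -1.776 0.401
vertex -1.715 -1.176 2.12
vertex -1.148 -2.119 1.428
endloop
endfacet
facet normal 0.534 -0.267 0.802
outer loop
vertex -1.148 -2.119 1.428
vertex -2.729 -2.064 2.499
vertex -2.162 -3.007 1.807
endloop
endfacet
facet normal 0.534 -0.267 0.802
outer loop
vertex -1.715 -1.176 2.12
vertex -2.729 -2.064 2.499
vertex -1.148 -2.119 1.428
endloop
endfacet

endsolid
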